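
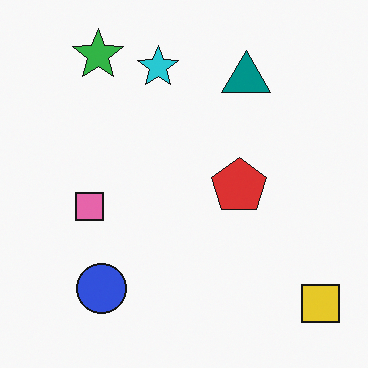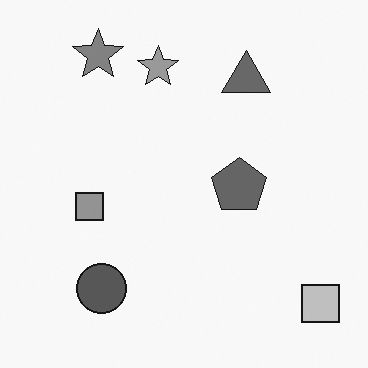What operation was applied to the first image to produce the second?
This is the original image converted to grayscale.

All color is removed — every shape is now a shade of grey.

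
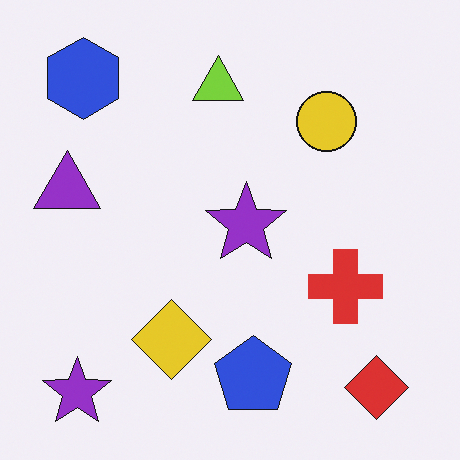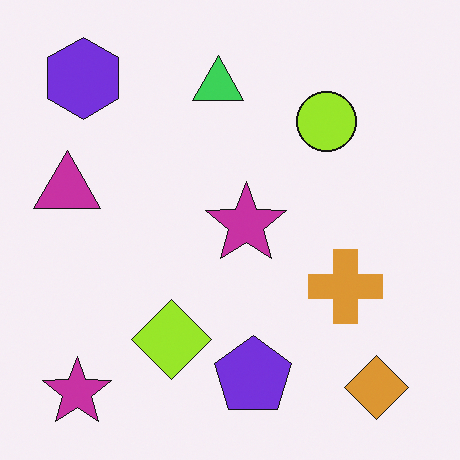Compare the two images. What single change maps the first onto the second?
This is the original image hue-shifted slightly.

Every shape's color has rotated by the same amount around the hue wheel — a uniform hue shift.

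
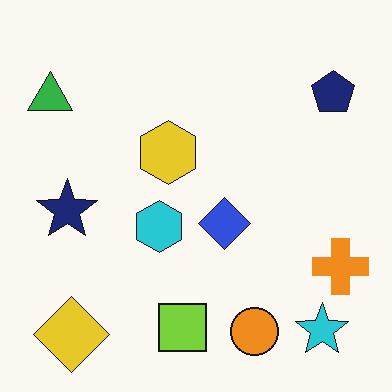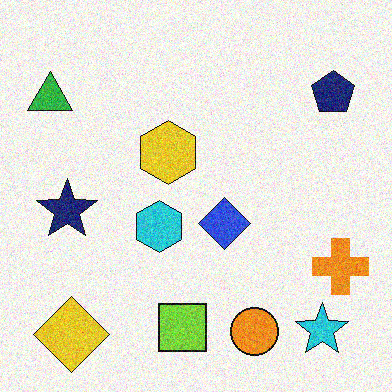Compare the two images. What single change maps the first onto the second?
The image was degraded with visible gaussian noise.

Random speckle covers the whole image, including the flat background.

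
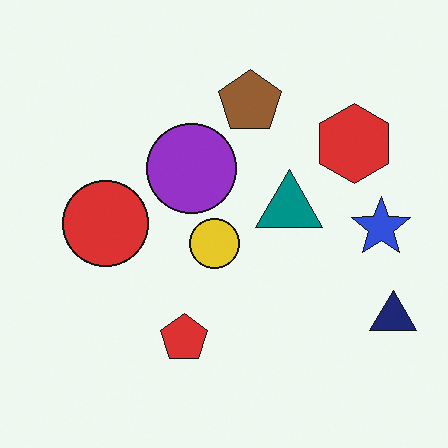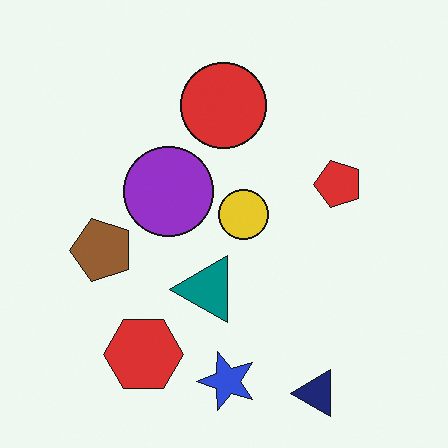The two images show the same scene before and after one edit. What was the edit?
The transformation is: transposed (reflected across the top-left ↔ bottom-right diagonal).

Shapes have swapped their row and column positions — what was in the top-right is now in the bottom-left — a diagonal reflection.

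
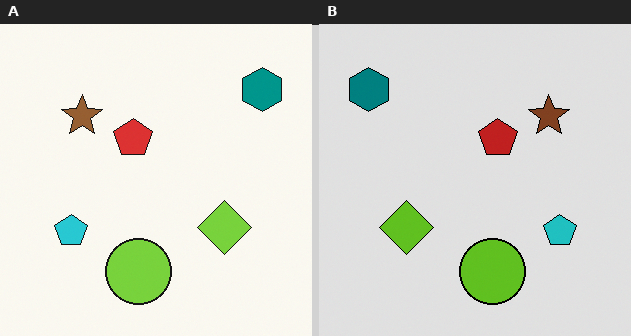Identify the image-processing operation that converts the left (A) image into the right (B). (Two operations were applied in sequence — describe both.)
Flipped horizontally (left ↔ right), then posterized to a reduced palette.

The teal hexagon is in the top-right of the left (A) image and the top-left of the right (B) — shapes on opposite sides of the vertical midline have swapped in a mirror flip. Each flat color has snapped to a coarser quantized level — most visibly, the near-white background has dropped to a flat grey.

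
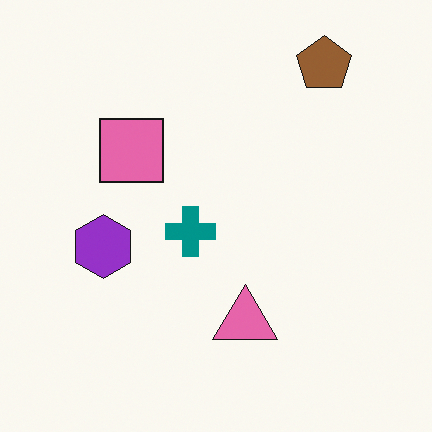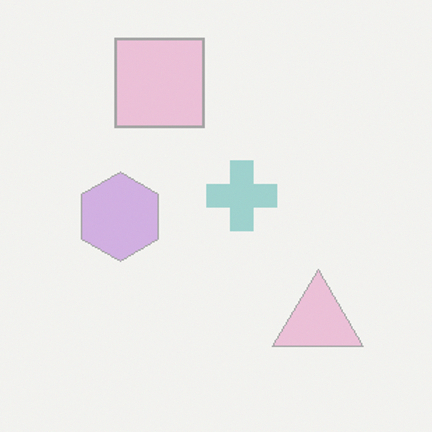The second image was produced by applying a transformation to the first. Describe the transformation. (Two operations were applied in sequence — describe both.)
It was washed out (contrast reduced), then cropped slightly and scaled back up.

Tones are pushed toward mid-grey across the whole image — a global contrast change. The visible shapes are larger and the field of view is narrower; shapes near the original edges may be partly or wholly outside the frame — a crop-and-rescale.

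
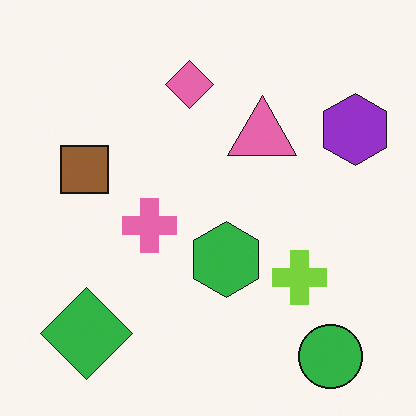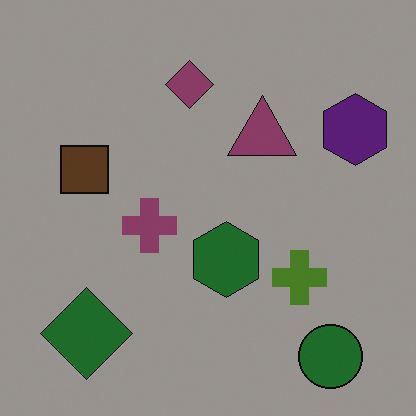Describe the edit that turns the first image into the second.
The image was darkened a lot.

Every pixel — background and shapes alike — is uniformly darkened.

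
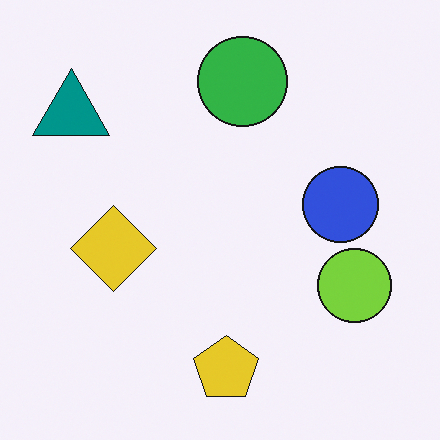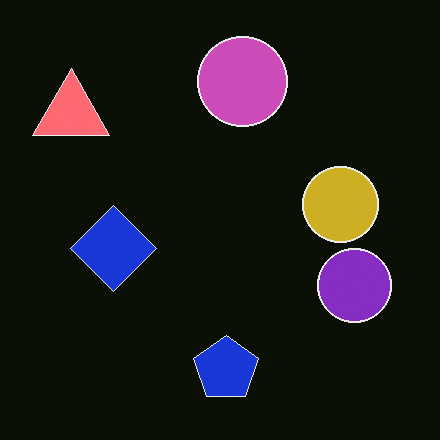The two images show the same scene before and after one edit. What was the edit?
The image was color-inverted (negative).

The light background has become dark and every shape's color is its complement — a photographic negative.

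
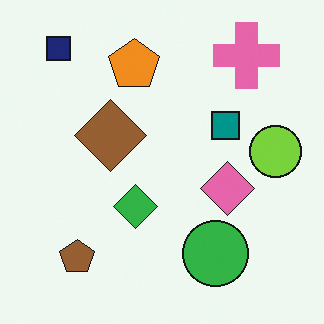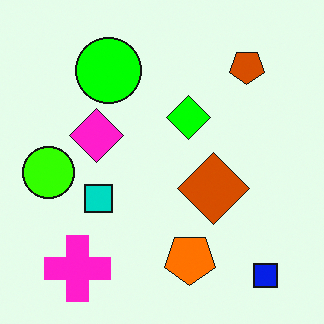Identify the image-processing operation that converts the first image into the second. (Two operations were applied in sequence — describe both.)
The second image is the first made much more vivid (saturation change), then rotated 180°.

All colors are more vivid — a global saturation change. The navy square sits in the top-left of the first image and the bottom-right of the second — consistent with a whole-image 180° rotation.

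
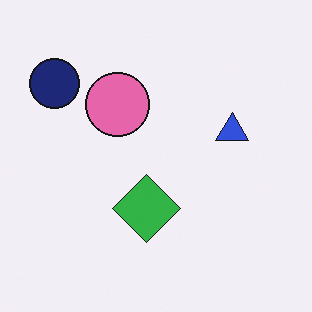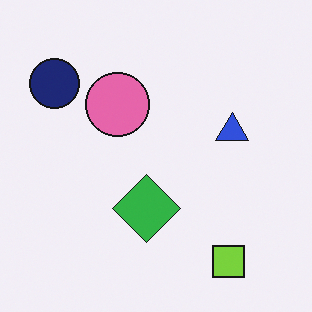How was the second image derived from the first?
The second image is the first overlaid with an additional lime square.

A lime square appears in the second image that is absent from the first.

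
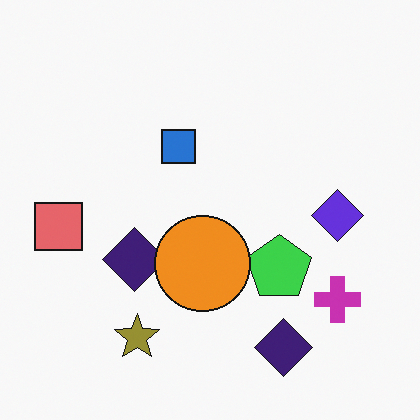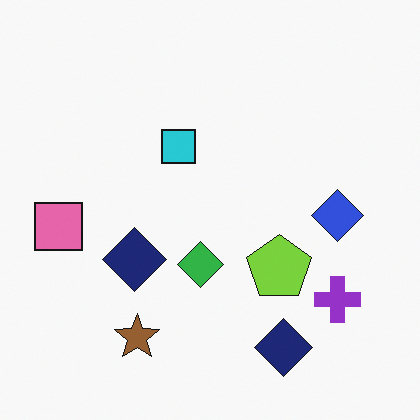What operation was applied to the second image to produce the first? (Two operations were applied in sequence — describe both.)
The first image is the second hue-shifted slightly, then overlaid with an additional orange circle.

Every shape's color has rotated by the same amount around the hue wheel — a uniform hue shift. An orange circle appears in the first image that is absent from the second.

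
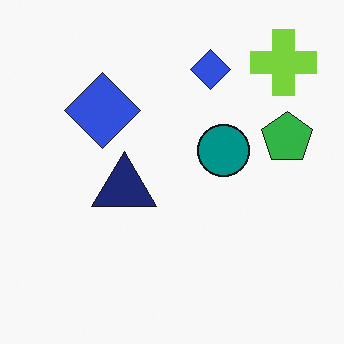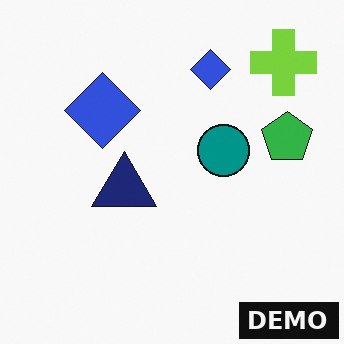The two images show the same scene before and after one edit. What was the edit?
Watermarked with the text "DEMO" in the lower-right corner.

A dark label reading "DEMO" appears in the lower-right corner.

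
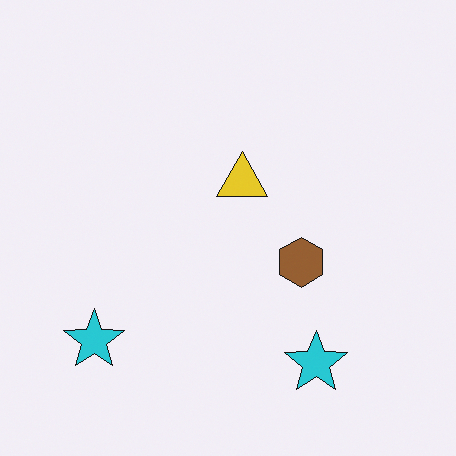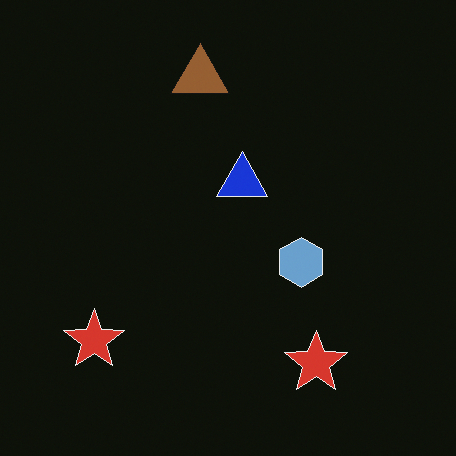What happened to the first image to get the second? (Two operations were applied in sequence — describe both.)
The transformation is: color-inverted (negative), then overlaid with an additional brown triangle.

The light background has become dark and every shape's color is its complement — a photographic negative. A brown triangle appears in the second image that is absent from the first.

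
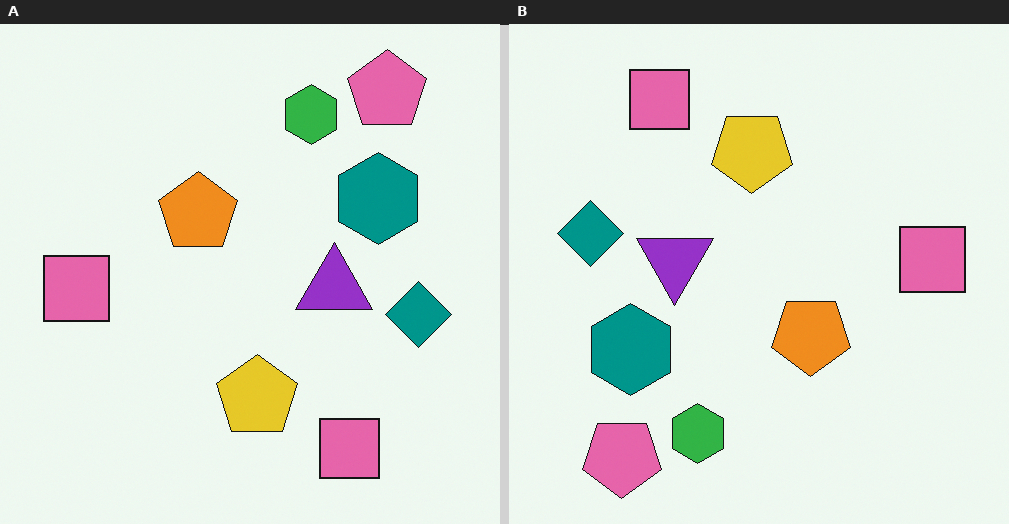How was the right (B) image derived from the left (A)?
It was rotated 180°.

The pink pentagon sits in the top-right of the left (A) image and the bottom-left of the right (B) — consistent with a whole-image 180° rotation.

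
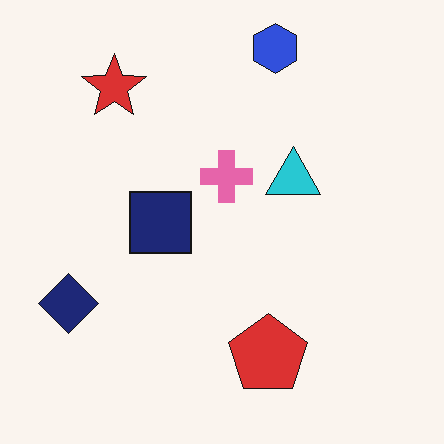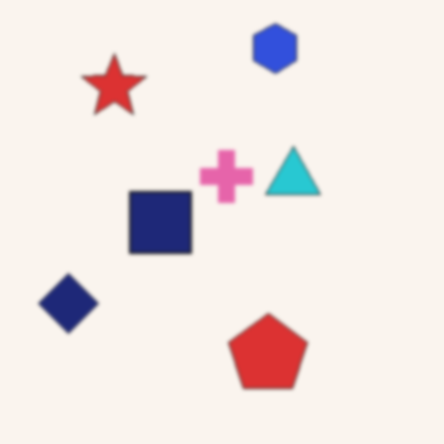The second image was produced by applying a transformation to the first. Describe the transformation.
The second image is the first slightly softened.

Shape edges and outlines are uniformly softened across the whole image.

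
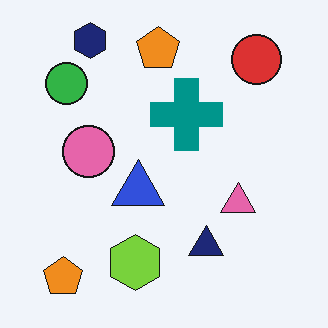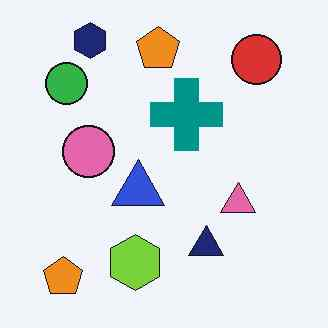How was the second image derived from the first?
JPEG-compressed with visible artifacts.

Blocky 8×8 compression artifacts appear around shape edges and the flat background shows ringing — characteristic JPEG degradation.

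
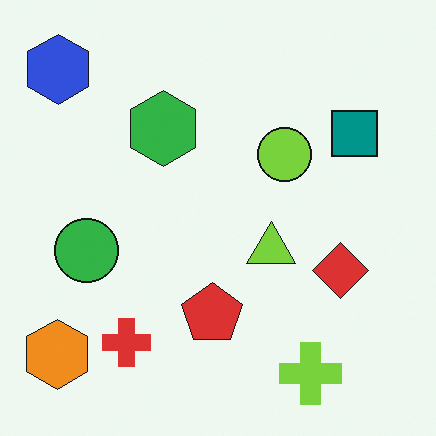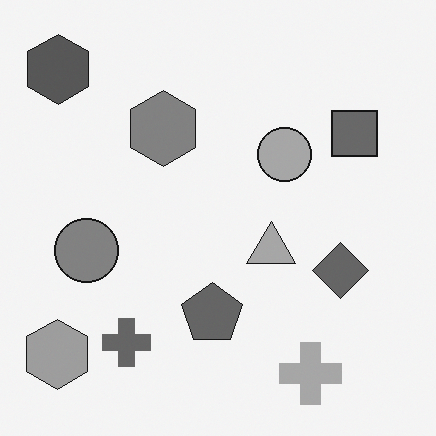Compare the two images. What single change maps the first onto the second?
The image was converted to grayscale.

All color is removed — every shape is now a shade of grey.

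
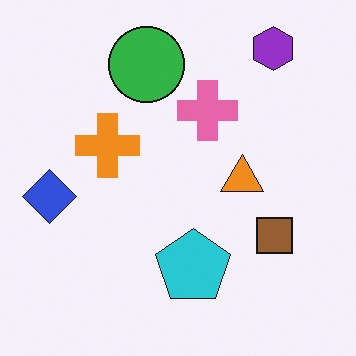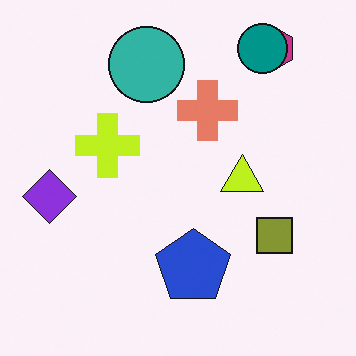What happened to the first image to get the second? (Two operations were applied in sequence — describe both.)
The transformation is: hue-shifted by a small amount, then overlaid with an additional teal circle.

Every shape's color has rotated by the same amount around the hue wheel — a uniform hue shift. A teal circle appears in the second image that is absent from the first.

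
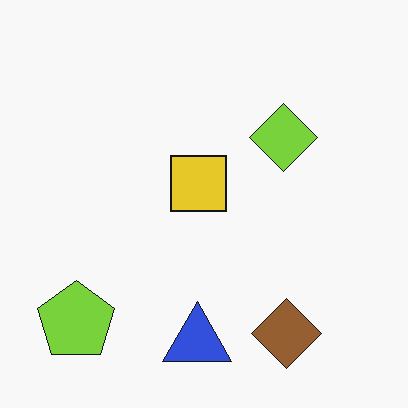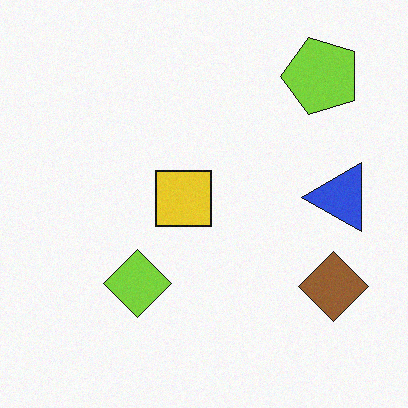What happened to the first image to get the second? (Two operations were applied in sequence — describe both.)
This is the original image degraded with light additive noise, then transposed (reflected across the top-left ↔ bottom-right diagonal).

Random speckle covers the whole image, including the flat background. Shapes have swapped their row and column positions — what was in the top-right is now in the bottom-left — a diagonal reflection.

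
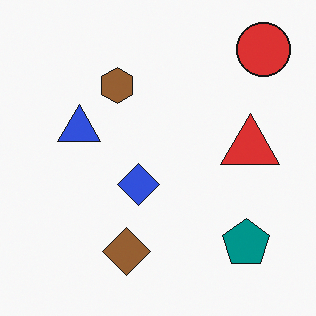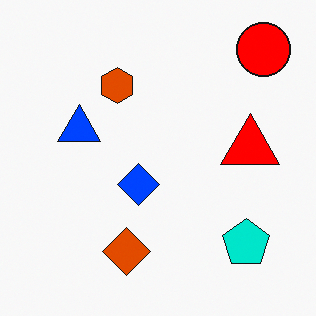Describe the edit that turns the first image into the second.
This is the original image made much more vivid (saturation change).

All colors are more vivid — a global saturation change.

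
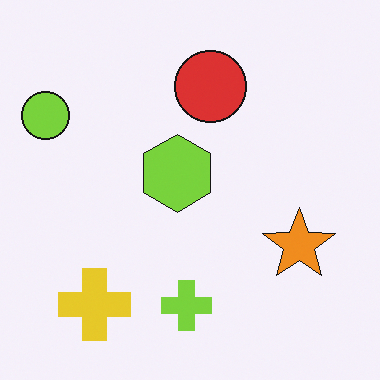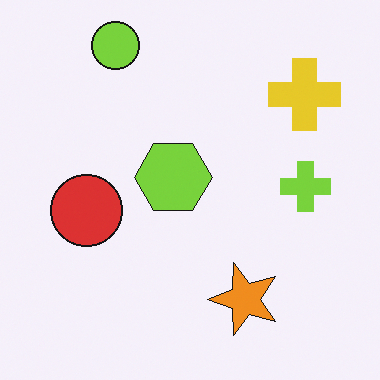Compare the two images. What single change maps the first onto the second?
Transposed (reflected across the top-left ↔ bottom-right diagonal).

Shapes have swapped their row and column positions — what was in the top-right is now in the bottom-left — a diagonal reflection.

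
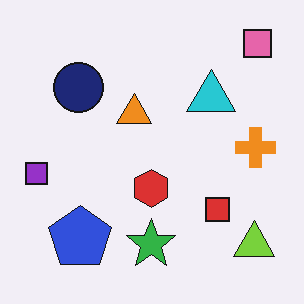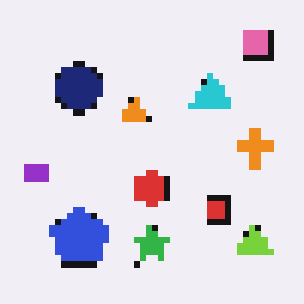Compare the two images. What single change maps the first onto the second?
Moderately pixelated.

Shapes are reduced to large square blocks; fine edges and outlines are lost — a downscale-then-upscale (mosaic) effect.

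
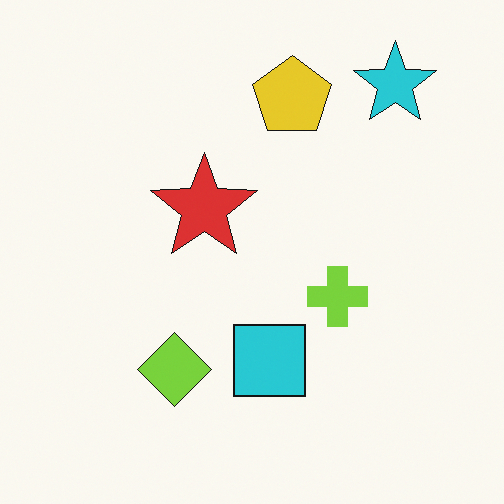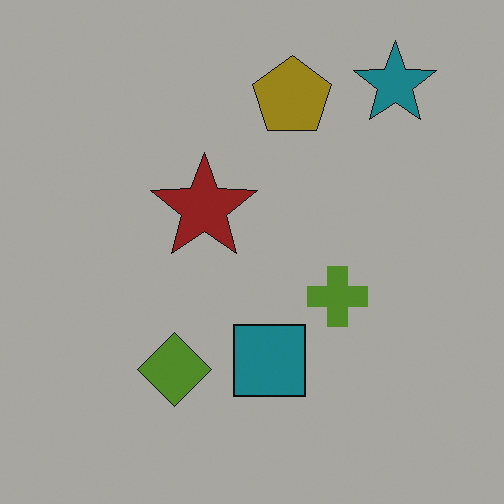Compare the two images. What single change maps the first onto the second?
The second image is the first substantially darkened.

Every pixel — background and shapes alike — is uniformly darkened.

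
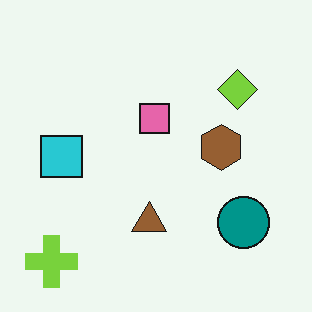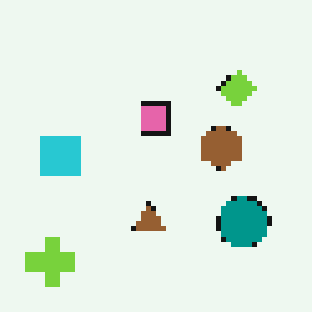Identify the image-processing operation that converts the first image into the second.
Lightly pixelated (a mild mosaic effect).

Shapes are reduced to large square blocks; fine edges and outlines are lost — a downscale-then-upscale (mosaic) effect.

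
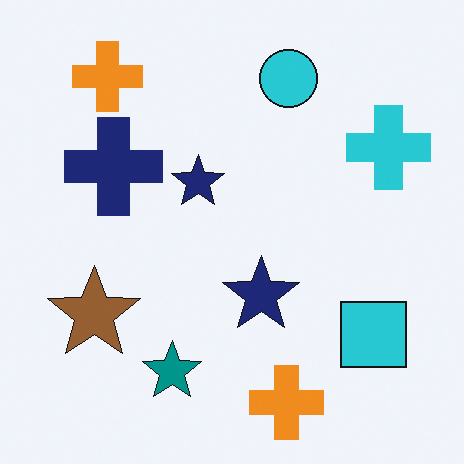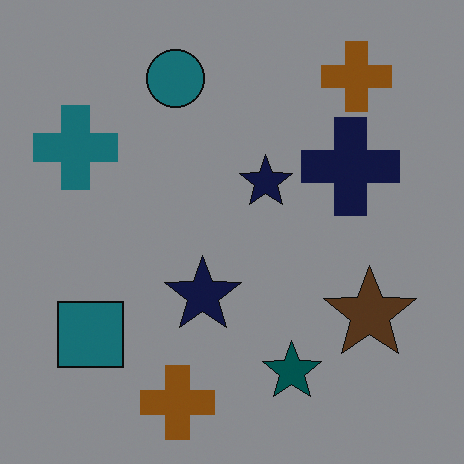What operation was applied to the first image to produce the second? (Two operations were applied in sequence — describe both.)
This is the original image flipped horizontally (left ↔ right), then darkened a lot.

The cyan cross is in the top-right of the first image and the top-left of the second — shapes on opposite sides of the vertical midline have swapped in a mirror flip. Every pixel — background and shapes alike — is uniformly darkened.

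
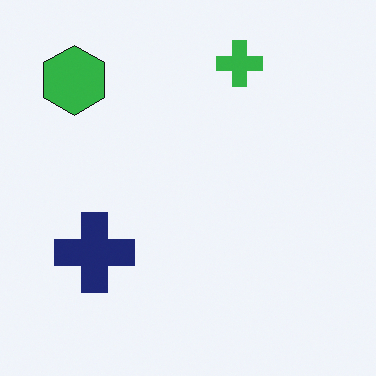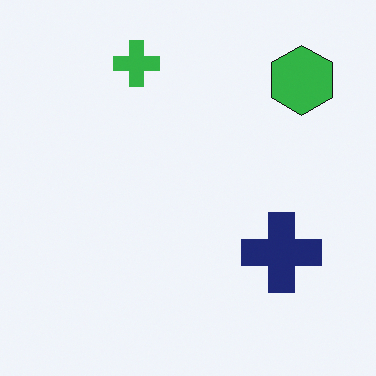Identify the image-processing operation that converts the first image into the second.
Flipped horizontally (left ↔ right).

The green hexagon is in the top-left of the first image and the top-right of the second — shapes on opposite sides of the vertical midline have swapped in a mirror flip.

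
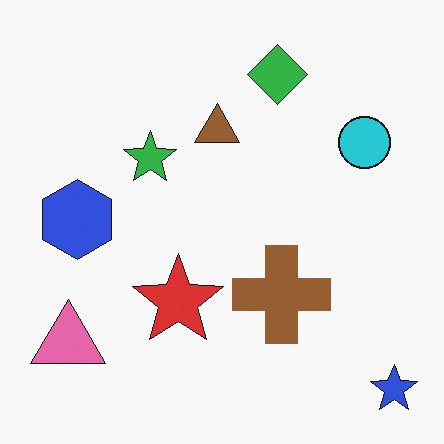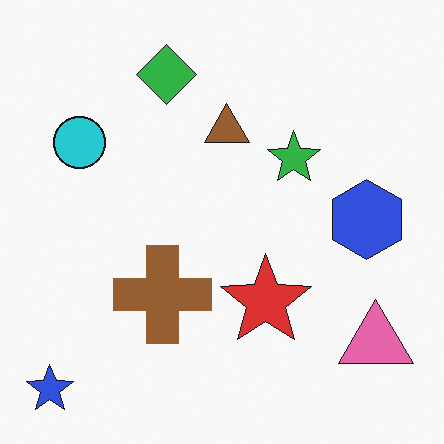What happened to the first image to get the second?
It was flipped horizontally (left ↔ right).

The blue star is in the bottom-right of the first image and the bottom-left of the second — shapes on opposite sides of the vertical midline have swapped in a mirror flip.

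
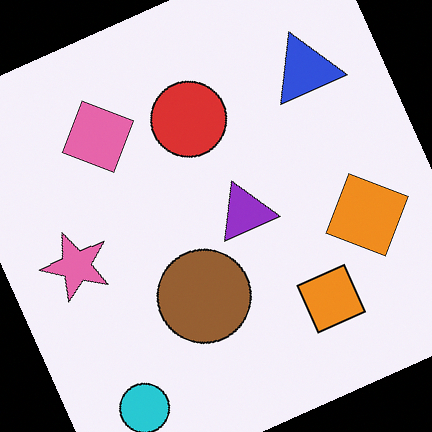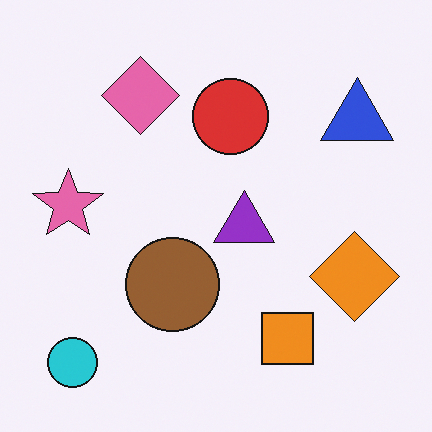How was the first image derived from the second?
Rotated counter-clockwise by a moderate amount.

Every shape is tilted by the same angle and the image corners show triangular fill wedges — a whole-image rotation by a non-right angle.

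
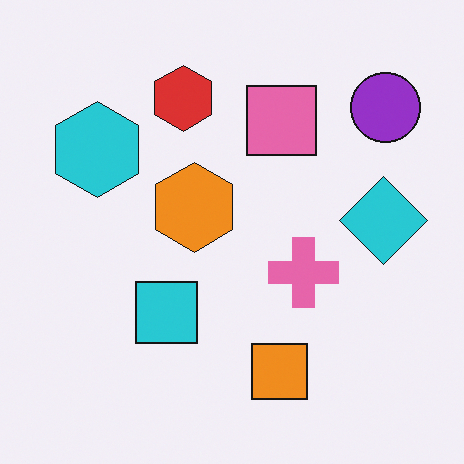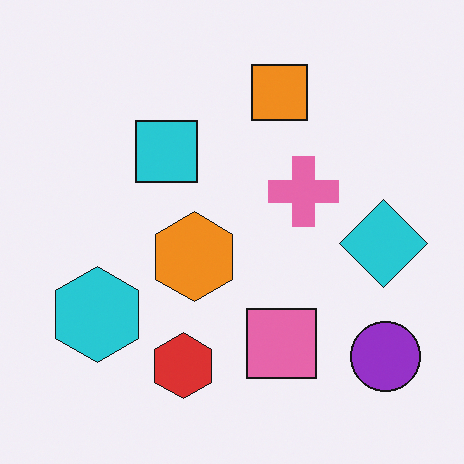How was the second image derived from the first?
The second image is the first flipped vertically (top ↔ bottom).

The orange square is in the bottom of the first image and the top of the second — shapes on opposite sides of the horizontal midline have swapped in a mirror flip.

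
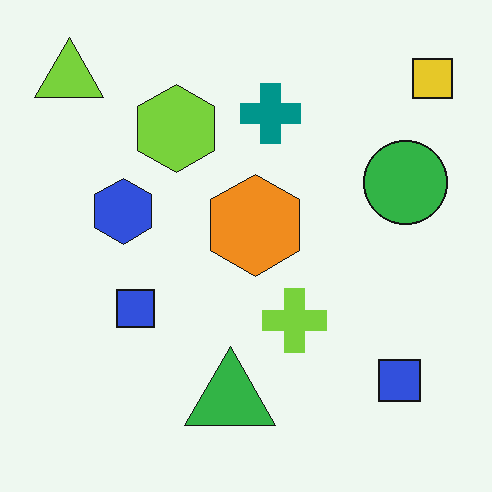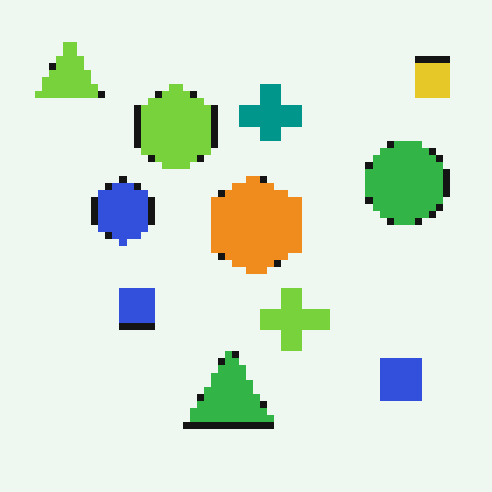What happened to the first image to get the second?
It was pixelated into visible square blocks.

Shapes are reduced to large square blocks; fine edges and outlines are lost — a downscale-then-upscale (mosaic) effect.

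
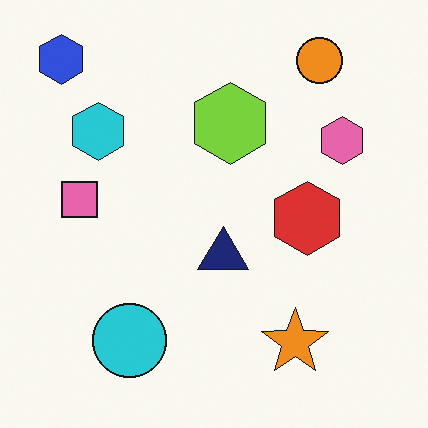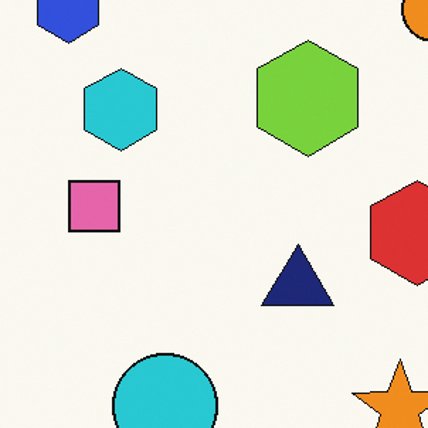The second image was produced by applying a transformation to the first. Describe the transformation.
The transformation is: cropped to a modestly smaller region and rescaled.

The visible shapes are larger and the field of view is narrower; shapes near the original edges may be partly or wholly outside the frame — a crop-and-rescale.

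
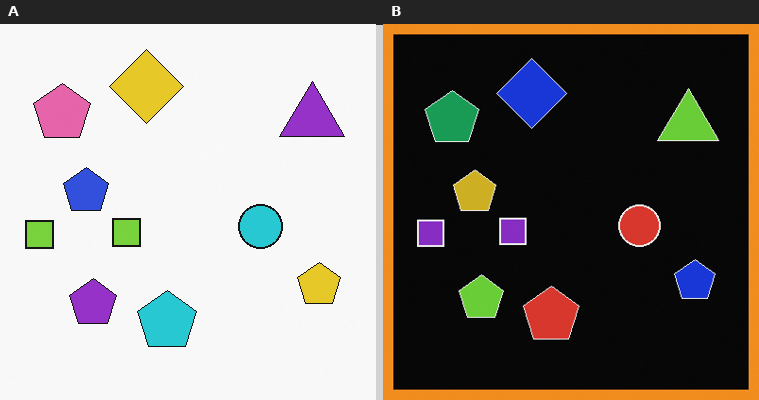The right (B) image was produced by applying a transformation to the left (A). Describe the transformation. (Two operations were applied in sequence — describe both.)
This is the original image color-inverted (negative), then framed with a orange border.

The light background has become dark and every shape's color is its complement — a photographic negative. A solid orange frame runs around the edge of the right (B) image, with the content slightly shrunk inside it.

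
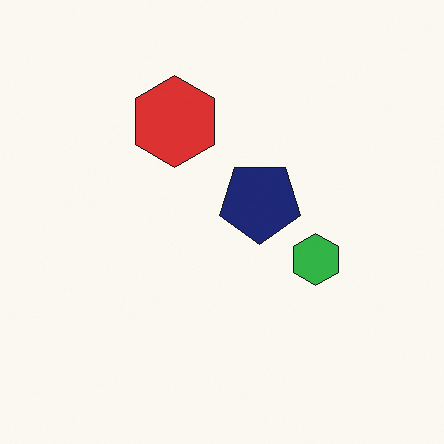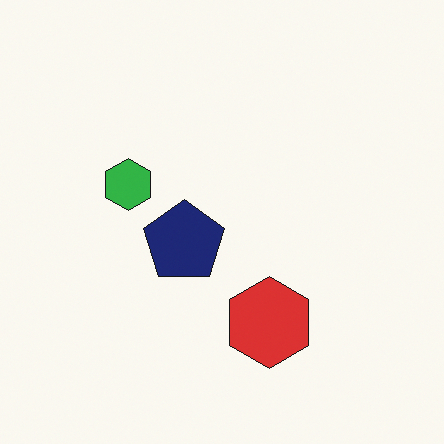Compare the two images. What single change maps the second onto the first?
It was rotated 180°.

The red hexagon sits in the bottom of the second image and the top of the first — consistent with a whole-image 180° rotation.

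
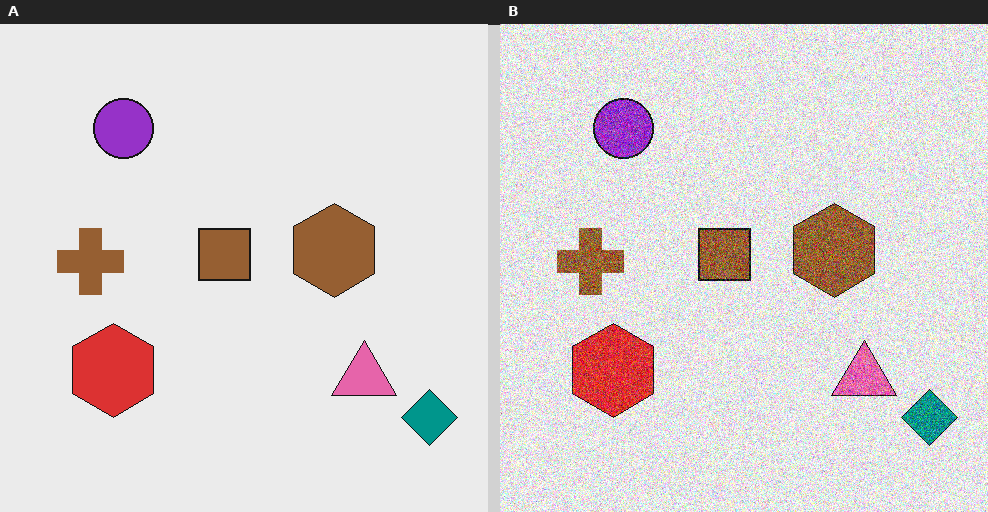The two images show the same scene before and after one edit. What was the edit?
Degraded with strong gaussian noise.

Random speckle covers the whole image, including the flat background.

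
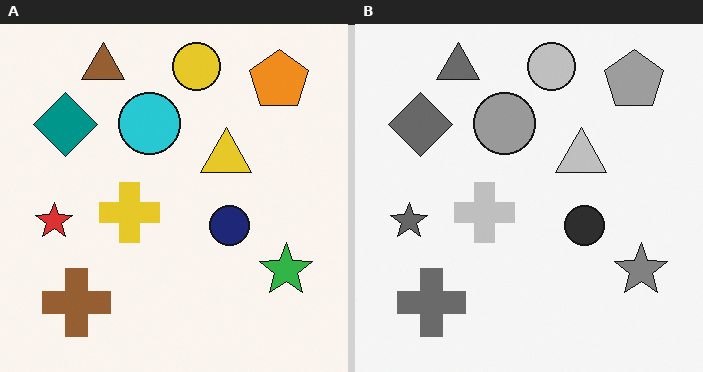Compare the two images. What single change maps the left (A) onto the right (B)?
Converted to grayscale.

All color is removed — every shape is now a shade of grey.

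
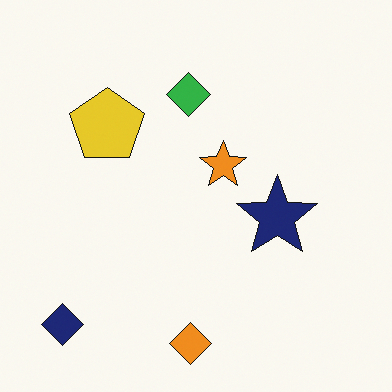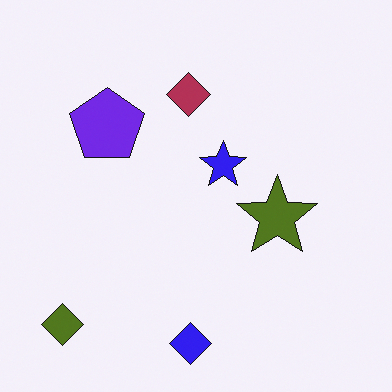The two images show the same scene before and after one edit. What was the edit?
It was hue-shifted by a large amount.

Every shape's color has rotated by the same amount around the hue wheel — a uniform hue shift.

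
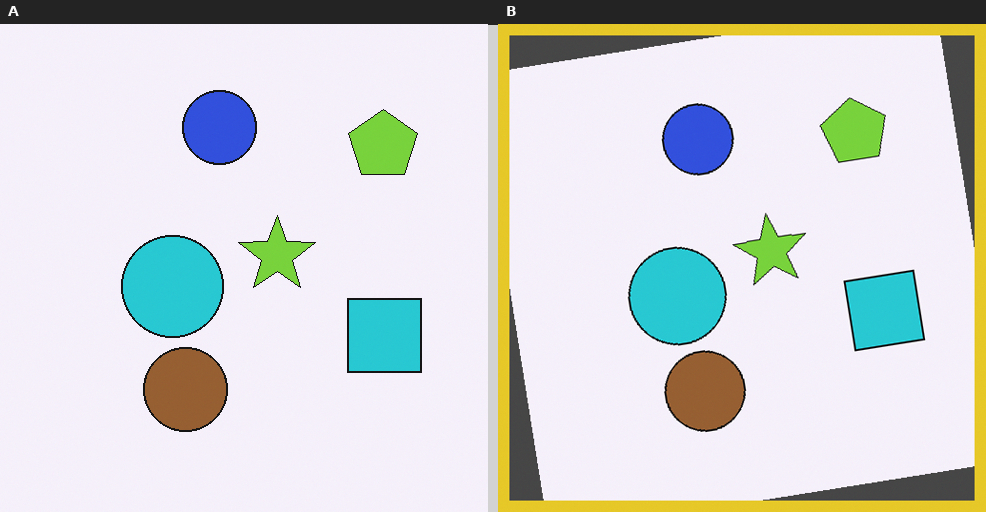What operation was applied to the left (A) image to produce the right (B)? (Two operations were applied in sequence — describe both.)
The right (B) image is the left (A) rotated counter-clockwise by a few degrees, then framed with a yellow border.

Every shape is tilted by the same angle and the image corners show triangular fill wedges — a whole-image rotation by a non-right angle. A solid yellow frame runs around the edge of the right (B) image, with the content slightly shrunk inside it.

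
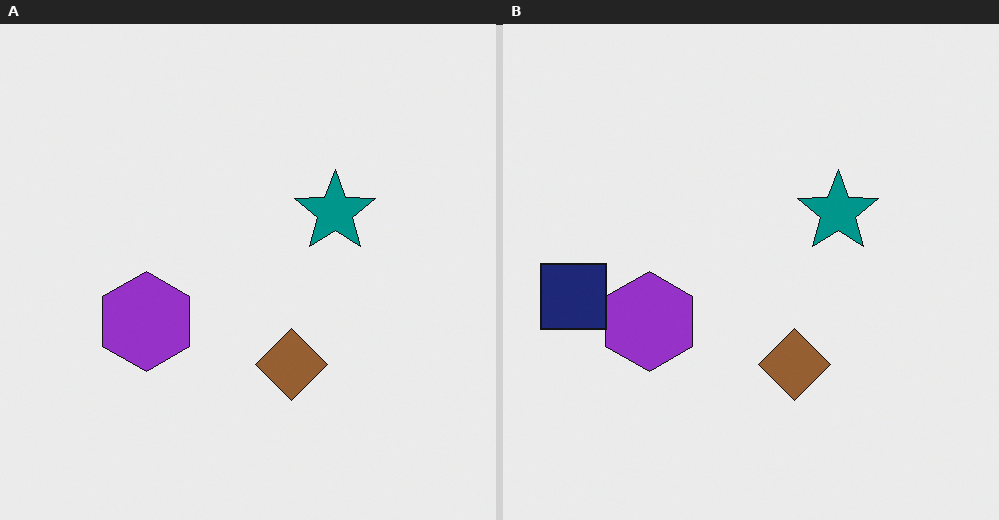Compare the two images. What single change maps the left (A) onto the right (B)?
The image was overlaid with an additional navy square.

A navy square appears in the right (B) image that is absent from the left (A).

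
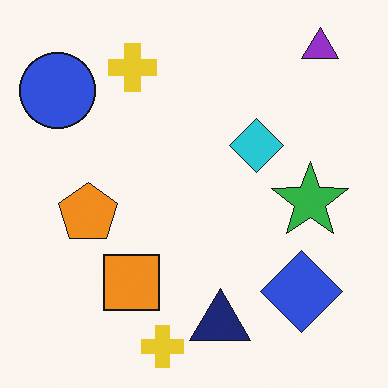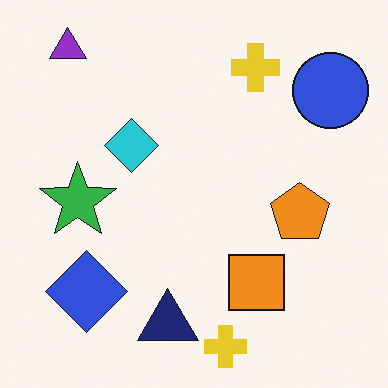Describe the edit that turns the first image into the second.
The image was flipped horizontally (left ↔ right).

The blue circle is in the top-left of the first image and the top-right of the second — shapes on opposite sides of the vertical midline have swapped in a mirror flip.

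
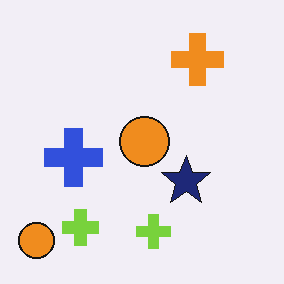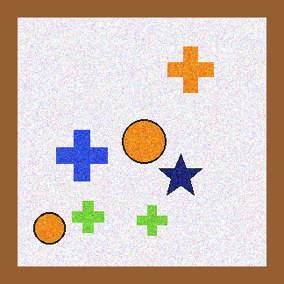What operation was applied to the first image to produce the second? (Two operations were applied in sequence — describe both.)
The transformation is: degraded with visible gaussian noise, then framed with a brown border.

Random speckle covers the whole image, including the flat background. A solid brown frame runs around the edge of the second image, with the content slightly shrunk inside it.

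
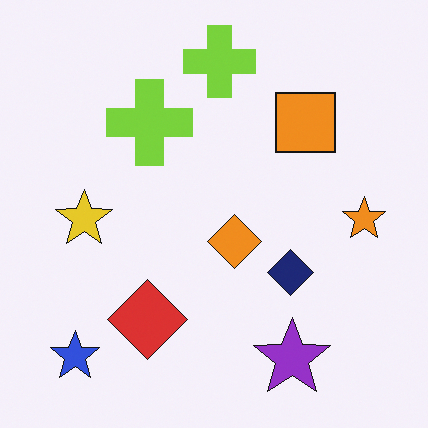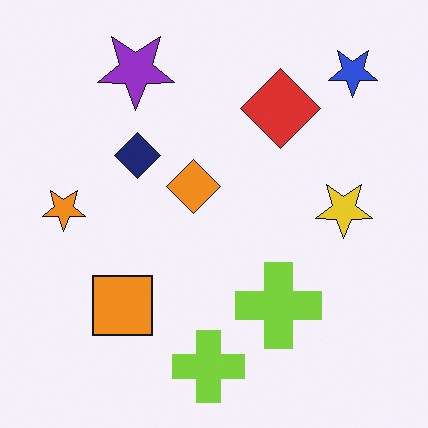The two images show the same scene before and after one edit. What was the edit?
The second image is the first rotated 180°.

The blue star sits in the bottom-left of the first image and the top-right of the second — consistent with a whole-image 180° rotation.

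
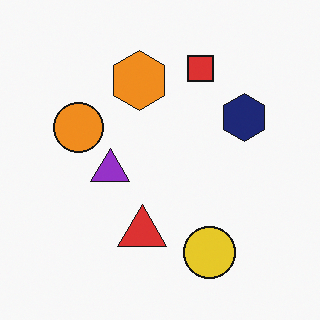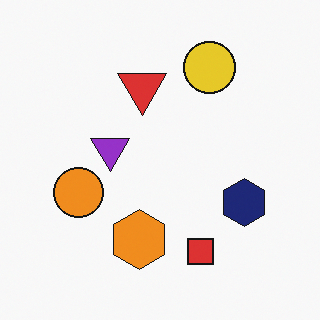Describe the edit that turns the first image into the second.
It was flipped vertically (top ↔ bottom).

The yellow circle is in the bottom of the first image and the top of the second — shapes on opposite sides of the horizontal midline have swapped in a mirror flip.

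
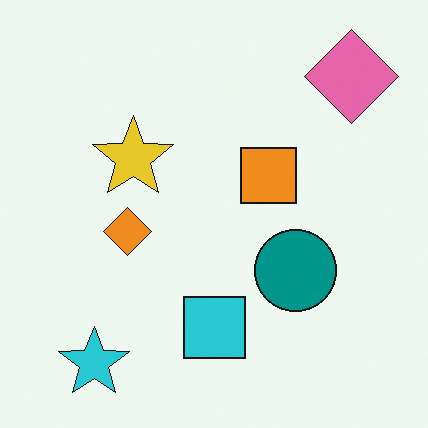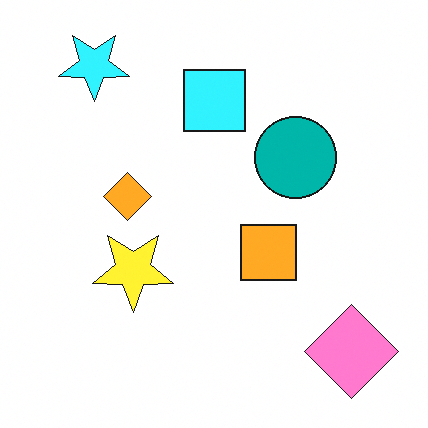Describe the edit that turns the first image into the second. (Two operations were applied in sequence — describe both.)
The image was flipped vertically (top ↔ bottom), then slightly brightened.

The cyan star is in the bottom-left of the first image and the top-left of the second — shapes on opposite sides of the horizontal midline have swapped in a mirror flip. Every pixel — background and shapes alike — is uniformly brightened.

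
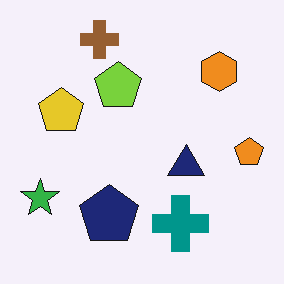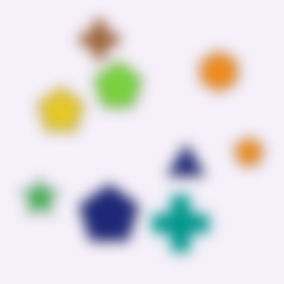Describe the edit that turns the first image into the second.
The second image is the first strongly gaussian-blurred.

Shape edges and outlines are uniformly softened across the whole image.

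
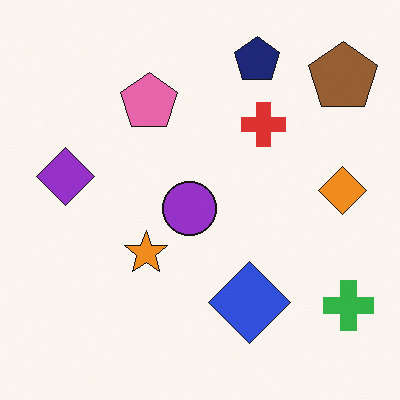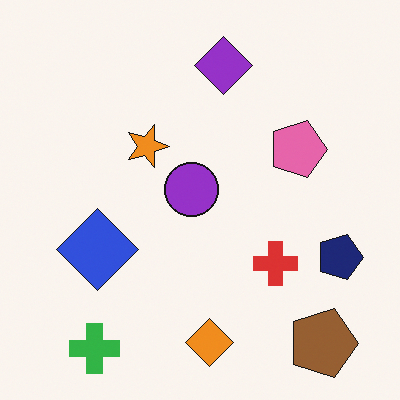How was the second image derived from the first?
This is the original image rotated 90° clockwise.

The brown pentagon sits in the top-right of the first image and the bottom-right of the second — consistent with a whole-image 90° clockwise rotation.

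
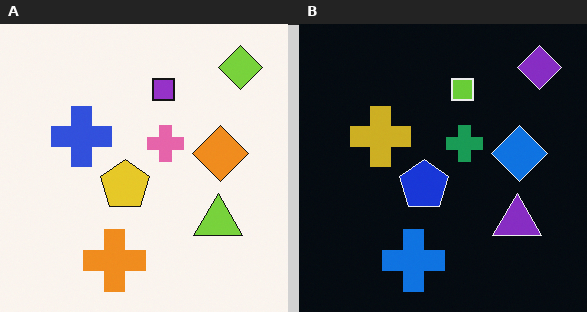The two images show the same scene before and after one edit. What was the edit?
The right (B) image is the left (A) color-inverted (negative).

The light background has become dark and every shape's color is its complement — a photographic negative.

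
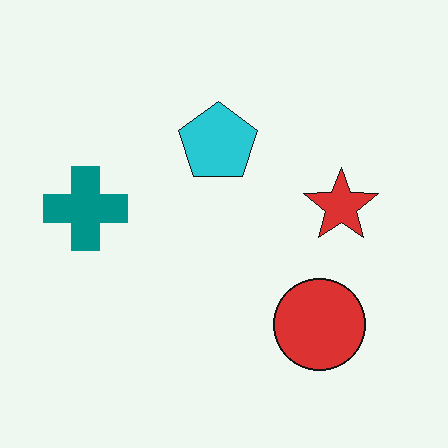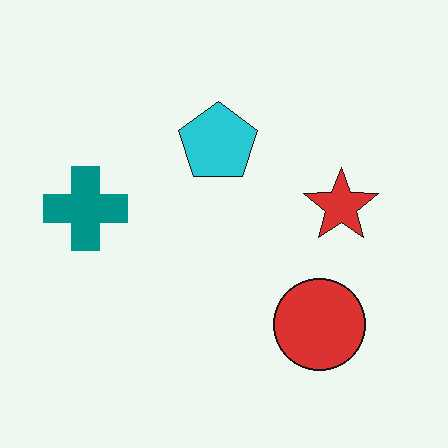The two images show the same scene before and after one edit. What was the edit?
The image was JPEG-compressed with visible artifacts.

Blocky 8×8 compression artifacts appear around shape edges and the flat background shows ringing — characteristic JPEG degradation.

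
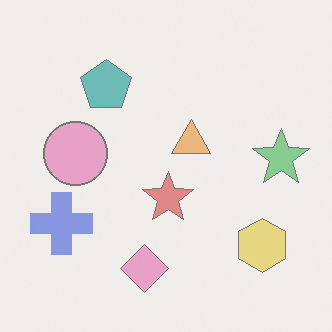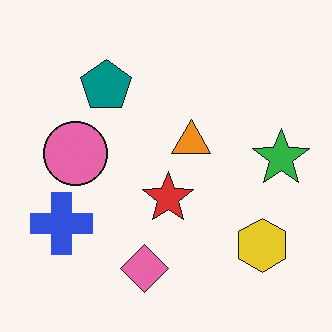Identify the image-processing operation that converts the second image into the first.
It was given much lower contrast.

Tones are pushed toward mid-grey across the whole image — a global contrast change.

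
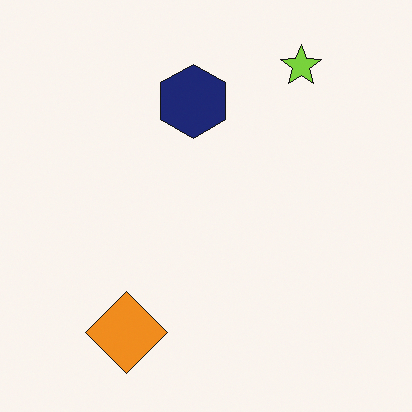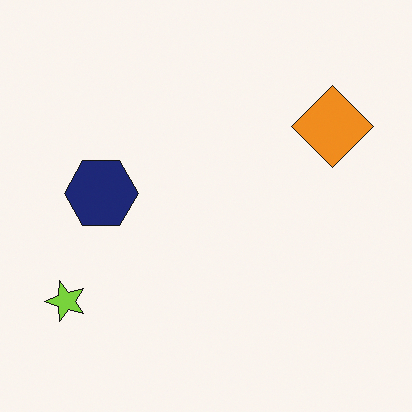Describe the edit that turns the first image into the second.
The second image is the first transposed (reflected across the top-left ↔ bottom-right diagonal).

Shapes have swapped their row and column positions — what was in the top-right is now in the bottom-left — a diagonal reflection.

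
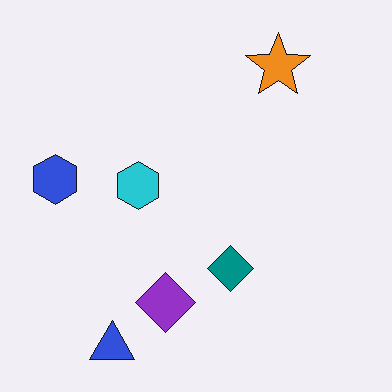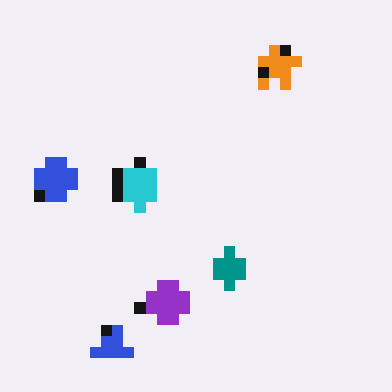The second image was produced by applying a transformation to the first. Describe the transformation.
This is the original image heavily pixelated into large blocks.

Shapes are reduced to large square blocks; fine edges and outlines are lost — a downscale-then-upscale (mosaic) effect.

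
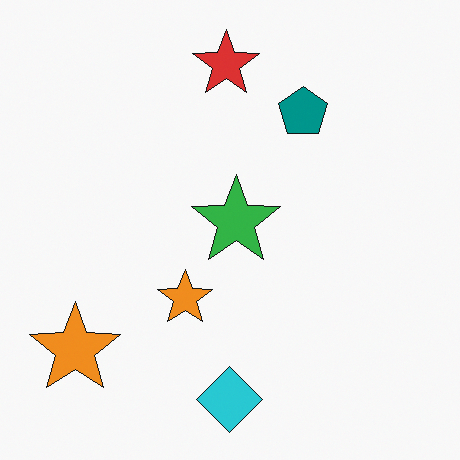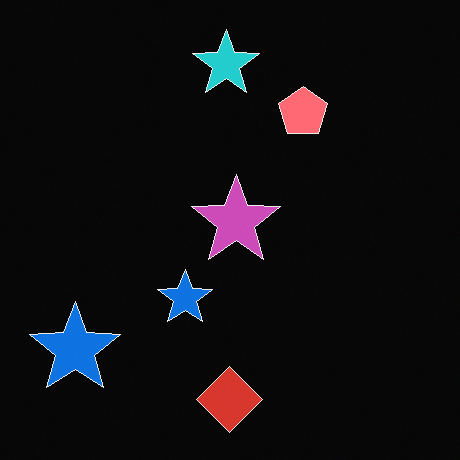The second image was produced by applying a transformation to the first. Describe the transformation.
The second image is the first color-inverted (negative).

The light background has become dark and every shape's color is its complement — a photographic negative.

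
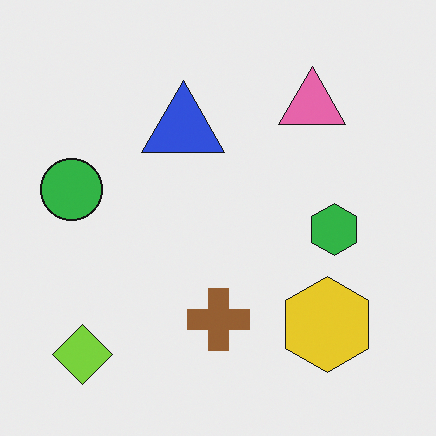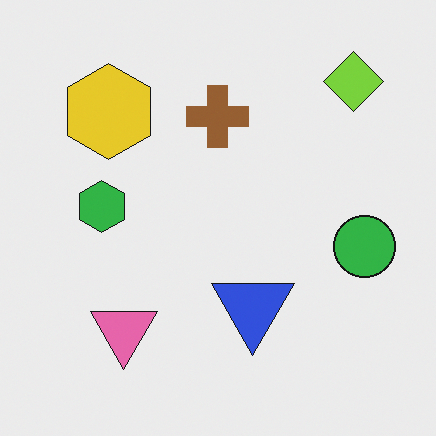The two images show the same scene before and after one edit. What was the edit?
It was rotated 180°.

The lime diamond sits in the bottom-left of the first image and the top-right of the second — consistent with a whole-image 180° rotation.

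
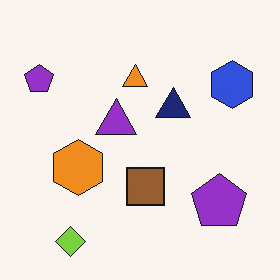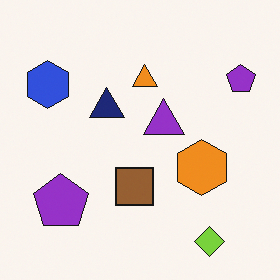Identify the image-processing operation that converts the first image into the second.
This is the original image flipped horizontally (left ↔ right).

The blue hexagon is in the top-right of the first image and the top-left of the second — shapes on opposite sides of the vertical midline have swapped in a mirror flip.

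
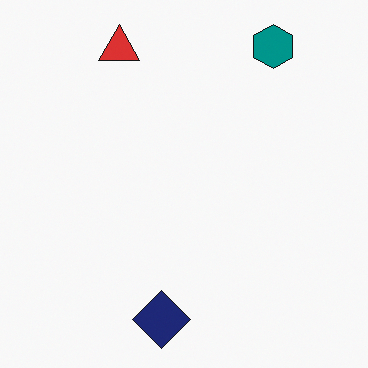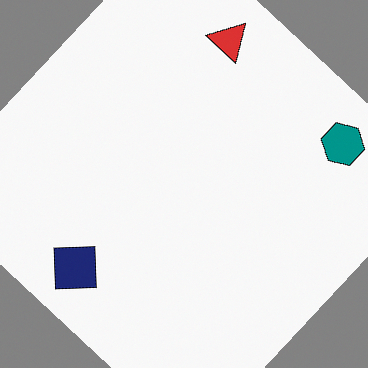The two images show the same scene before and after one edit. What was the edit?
The second image is the first rotated clockwise by a large amount — several tens of degrees.

Every shape is tilted by the same angle and the image corners show triangular fill wedges — a whole-image rotation by a non-right angle.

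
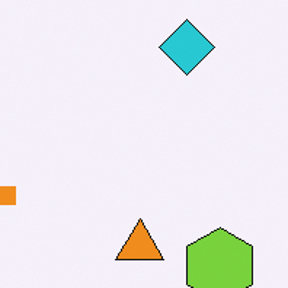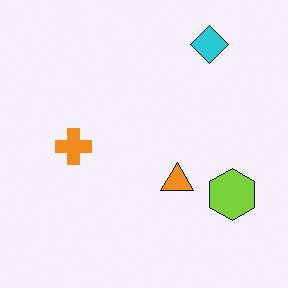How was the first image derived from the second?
The image was cropped slightly and scaled back up.

The visible shapes are larger and the field of view is narrower; shapes near the original edges may be partly or wholly outside the frame — a crop-and-rescale.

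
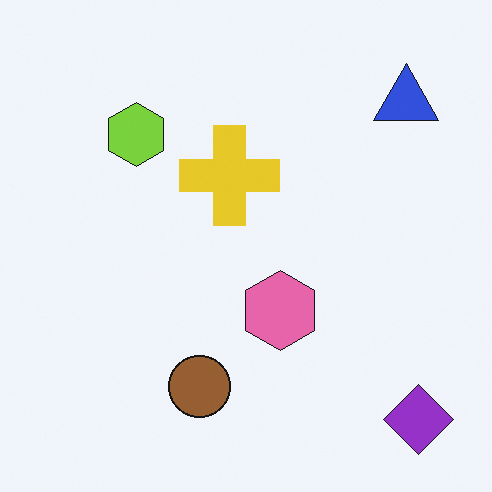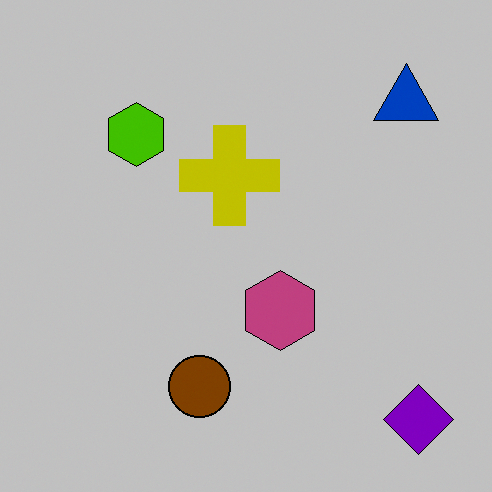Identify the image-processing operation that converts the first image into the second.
The image was heavily posterized to just a handful of flat colors.

Each flat color has snapped to a coarser quantized level — most visibly, the near-white background has dropped to a flat grey.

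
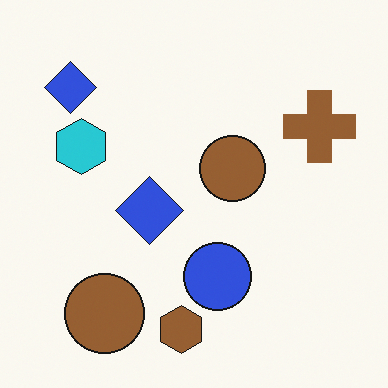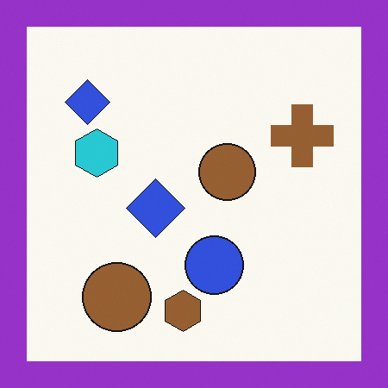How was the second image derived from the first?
The second image is the first framed with a purple border.

A solid purple frame runs around the edge of the second image, with the content slightly shrunk inside it.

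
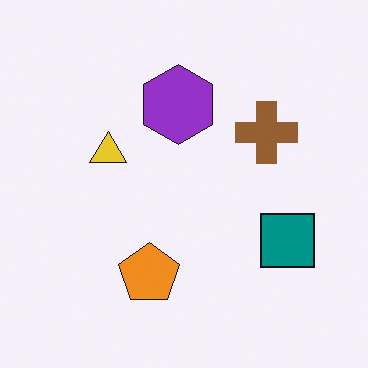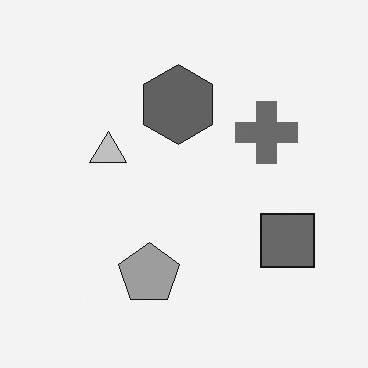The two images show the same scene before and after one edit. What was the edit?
The second image is the first converted to grayscale.

All color is removed — every shape is now a shade of grey.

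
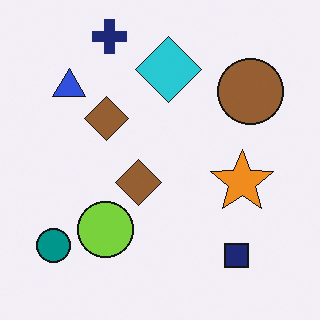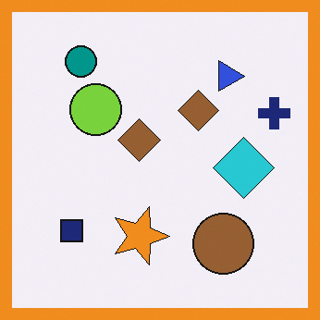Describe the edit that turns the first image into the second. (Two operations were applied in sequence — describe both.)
This is the original image rotated 90° clockwise, then framed with a orange border.

The teal circle sits in the bottom-left of the first image and the top-left of the second — consistent with a whole-image 90° clockwise rotation. A solid orange frame runs around the edge of the second image, with the content slightly shrunk inside it.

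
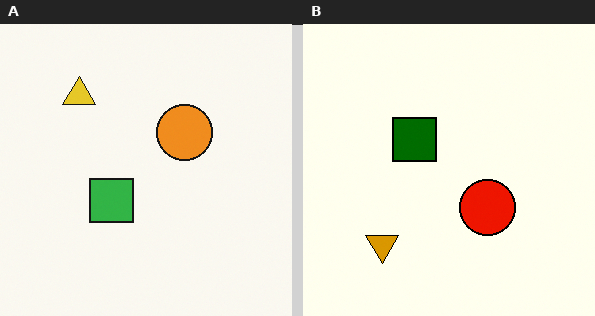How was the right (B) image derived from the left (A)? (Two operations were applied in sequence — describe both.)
This is the original image flipped vertically (top ↔ bottom), then boosted in contrast.

The yellow triangle is in the top-left of the left (A) image and the bottom-left of the right (B) — shapes on opposite sides of the horizontal midline have swapped in a mirror flip. Tones are pushed away from mid-grey across the whole image — a global contrast change.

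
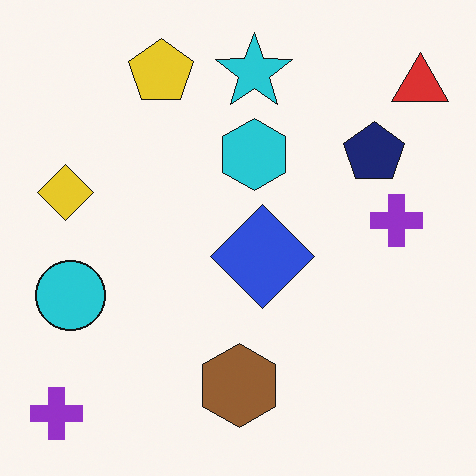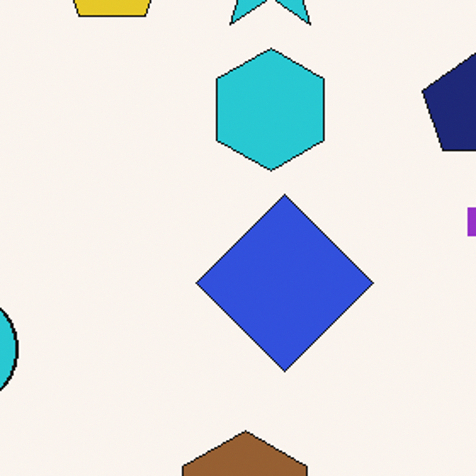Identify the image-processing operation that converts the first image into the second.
The second image is the first cropped to a noticeably smaller region and rescaled.

The visible shapes are larger and the field of view is narrower; shapes near the original edges may be partly or wholly outside the frame — a crop-and-rescale.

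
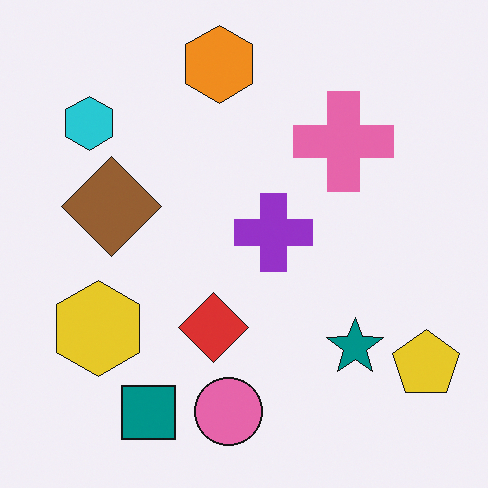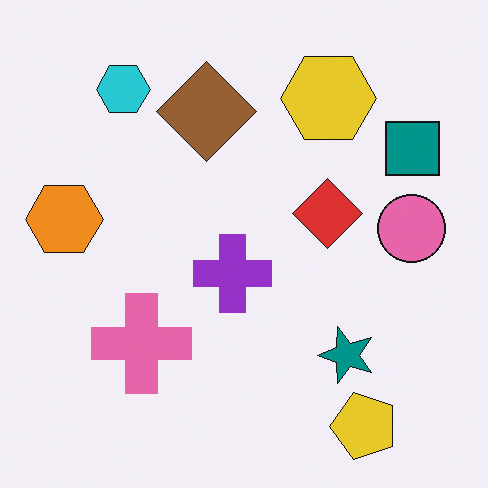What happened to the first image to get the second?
The image was transposed (reflected across the top-left ↔ bottom-right diagonal).

Shapes have swapped their row and column positions — what was in the top-right is now in the bottom-left — a diagonal reflection.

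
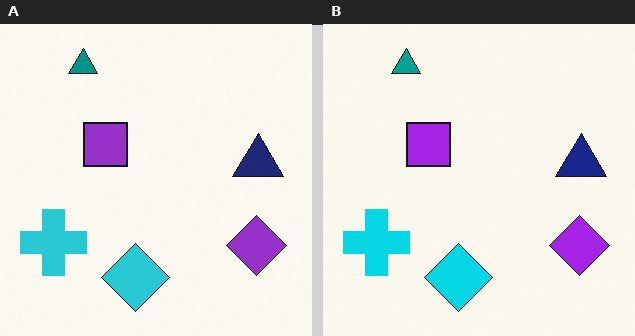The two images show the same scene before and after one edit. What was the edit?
The right (B) image is the left (A) slightly oversaturated.

All colors are more vivid — a global saturation change.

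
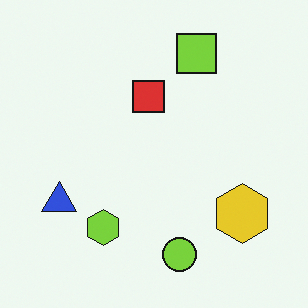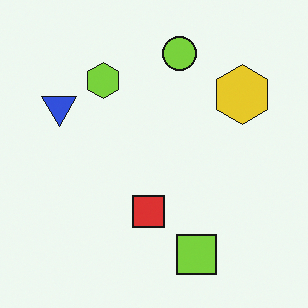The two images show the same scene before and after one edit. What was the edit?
The second image is the first flipped vertically (top ↔ bottom).

The lime square is in the top of the first image and the bottom of the second — shapes on opposite sides of the horizontal midline have swapped in a mirror flip.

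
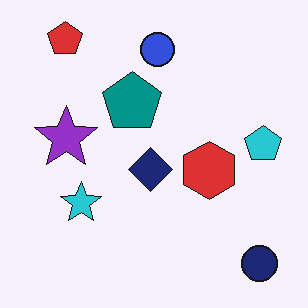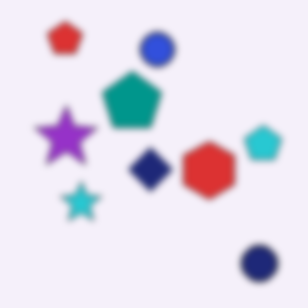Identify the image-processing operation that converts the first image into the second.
It was moderately blurred.

Shape edges and outlines are uniformly softened across the whole image.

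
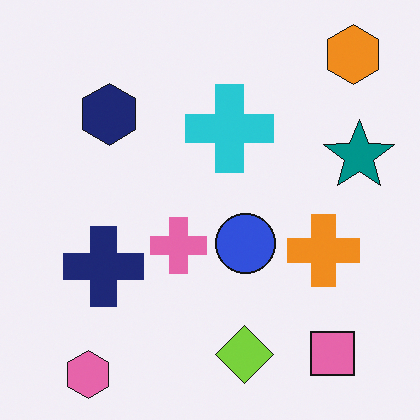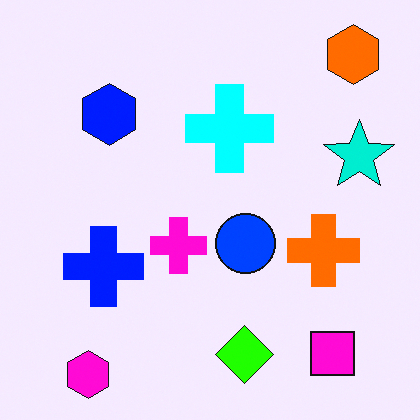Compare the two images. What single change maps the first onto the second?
It was heavily oversaturated.

All colors are more vivid — a global saturation change.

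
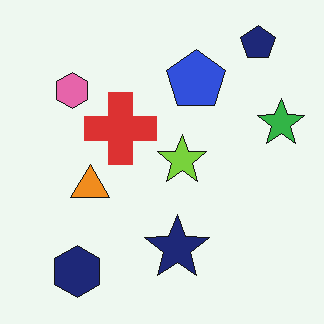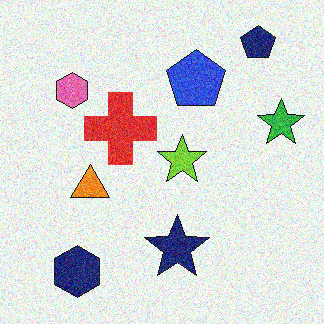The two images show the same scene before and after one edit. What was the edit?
This is the original image degraded with visible gaussian noise.

Random speckle covers the whole image, including the flat background.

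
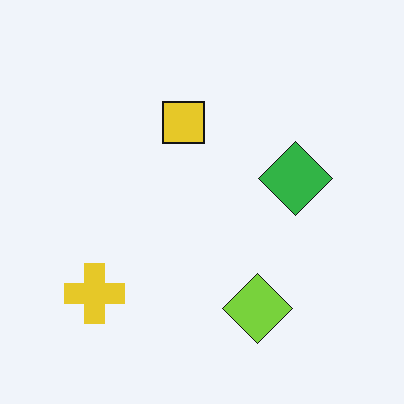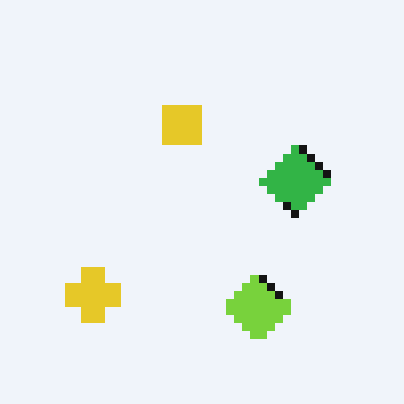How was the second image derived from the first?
Pixelated into visible square blocks.

Shapes are reduced to large square blocks; fine edges and outlines are lost — a downscale-then-upscale (mosaic) effect.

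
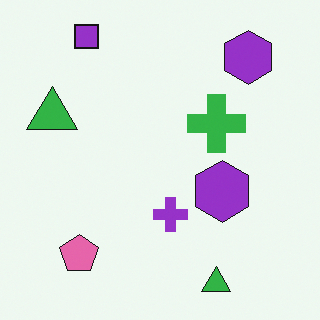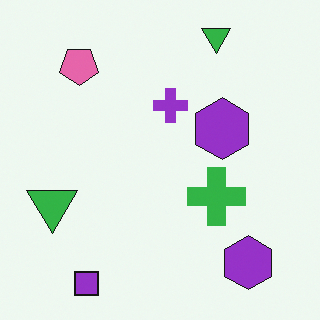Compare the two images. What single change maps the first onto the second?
The second image is the first flipped vertically (top ↔ bottom).

The purple square is in the top-left of the first image and the bottom-left of the second — shapes on opposite sides of the horizontal midline have swapped in a mirror flip.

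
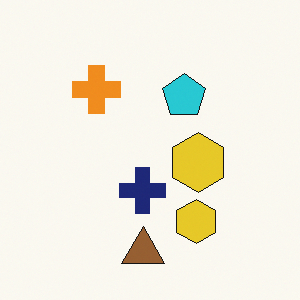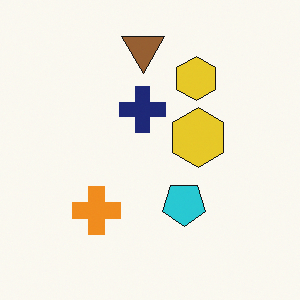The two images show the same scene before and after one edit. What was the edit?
The image was flipped vertically (top ↔ bottom).

The brown triangle is in the bottom of the first image and the top of the second — shapes on opposite sides of the horizontal midline have swapped in a mirror flip.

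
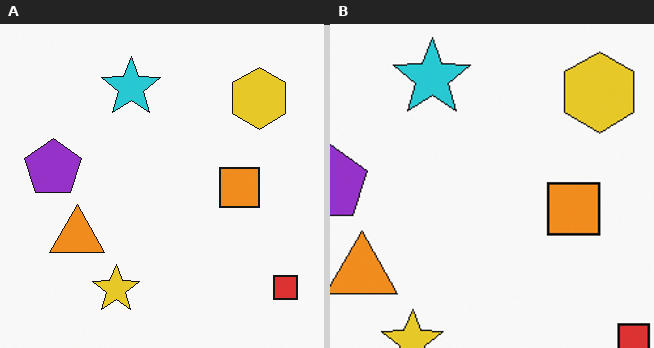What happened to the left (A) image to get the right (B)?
The transformation is: cropped to a modestly smaller region and rescaled.

The visible shapes are larger and the field of view is narrower; shapes near the original edges may be partly or wholly outside the frame — a crop-and-rescale.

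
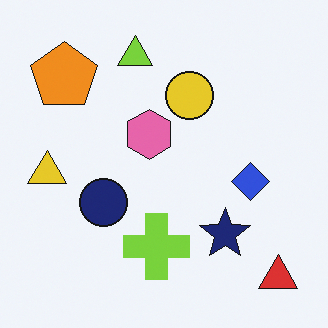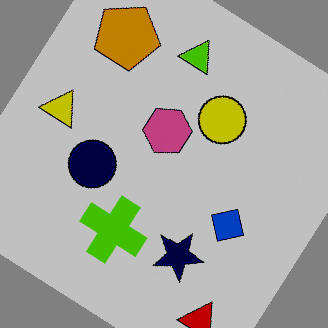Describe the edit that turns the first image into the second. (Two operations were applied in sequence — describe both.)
The transformation is: rotated clockwise by a large amount — several tens of degrees, then heavily posterized to just a handful of flat colors.

Every shape is tilted by the same angle and the image corners show triangular fill wedges — a whole-image rotation by a non-right angle. Each flat color has snapped to a coarser quantized level — most visibly, the near-white background has dropped to a flat grey.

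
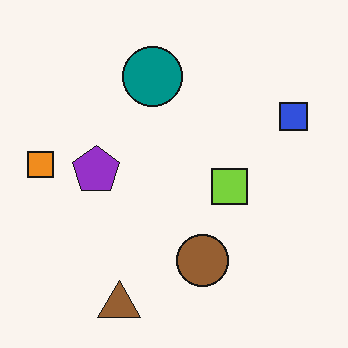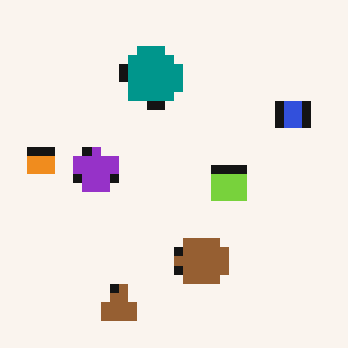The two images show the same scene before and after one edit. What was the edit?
It was heavily pixelated into large blocks.

Shapes are reduced to large square blocks; fine edges and outlines are lost — a downscale-then-upscale (mosaic) effect.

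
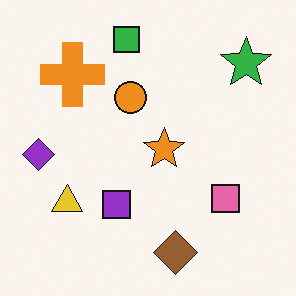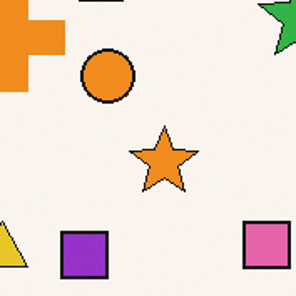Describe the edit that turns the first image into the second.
The transformation is: cropped tightly and scaled back up.

The visible shapes are larger and the field of view is narrower; shapes near the original edges may be partly or wholly outside the frame — a crop-and-rescale.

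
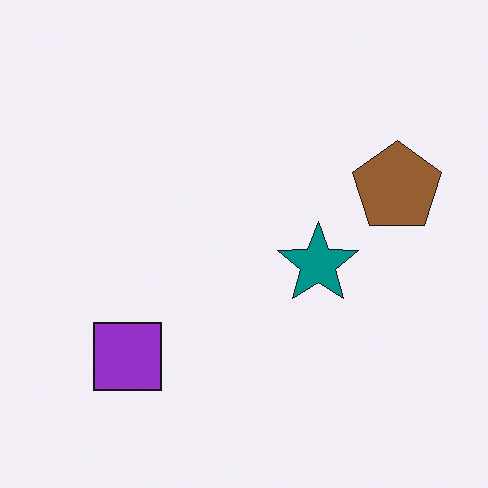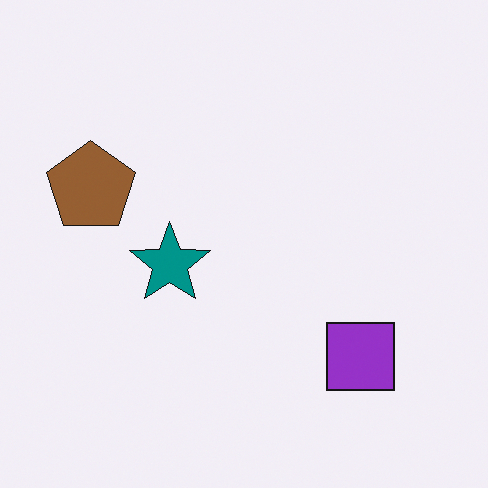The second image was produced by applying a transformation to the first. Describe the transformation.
The second image is the first flipped horizontally (left ↔ right).

The brown pentagon is in the right of the first image and the left of the second — shapes on opposite sides of the vertical midline have swapped in a mirror flip.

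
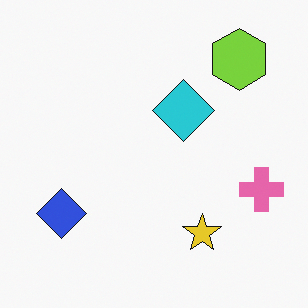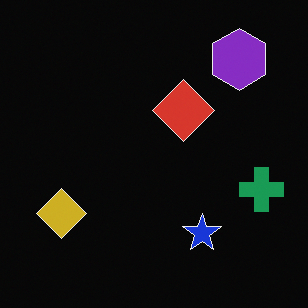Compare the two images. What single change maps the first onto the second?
It was color-inverted (negative).

The light background has become dark and every shape's color is its complement — a photographic negative.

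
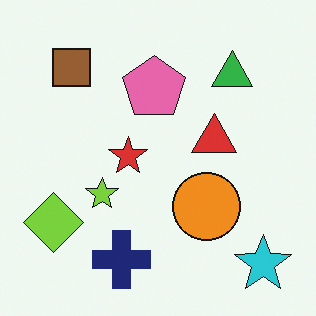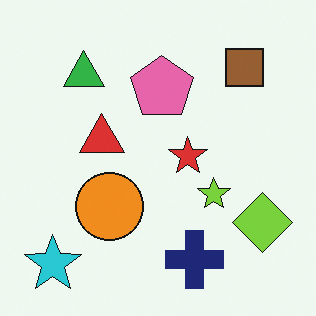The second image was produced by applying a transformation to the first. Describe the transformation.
Flipped horizontally (left ↔ right).

The lime diamond is in the bottom-left of the first image and the bottom-right of the second — shapes on opposite sides of the vertical midline have swapped in a mirror flip.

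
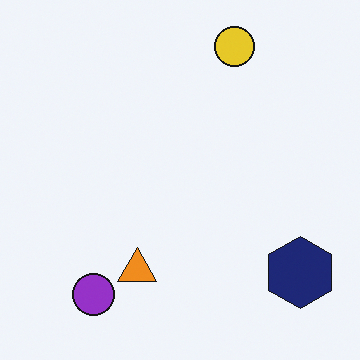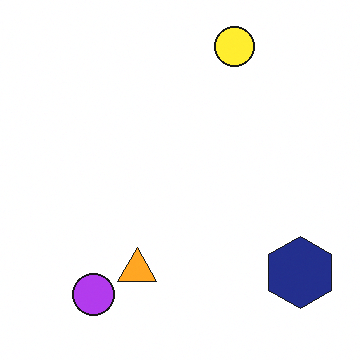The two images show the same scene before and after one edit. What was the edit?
The transformation is: brightened a little.

Every pixel — background and shapes alike — is uniformly brightened.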